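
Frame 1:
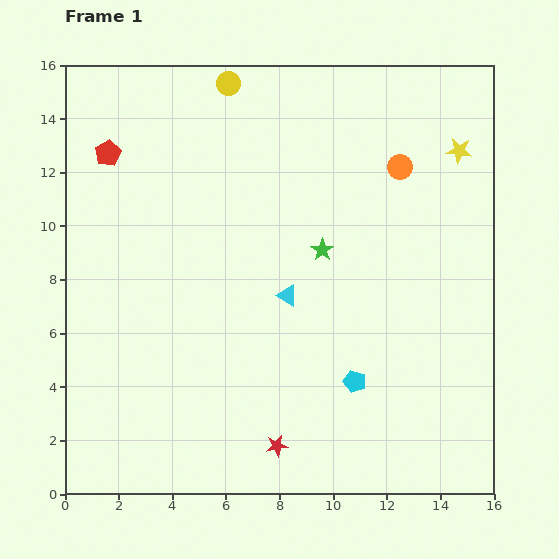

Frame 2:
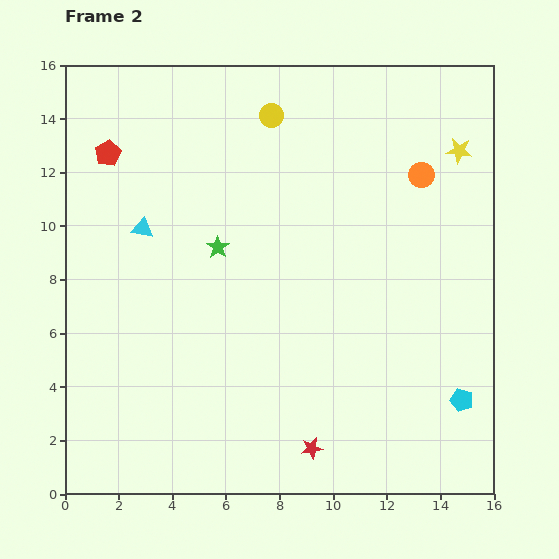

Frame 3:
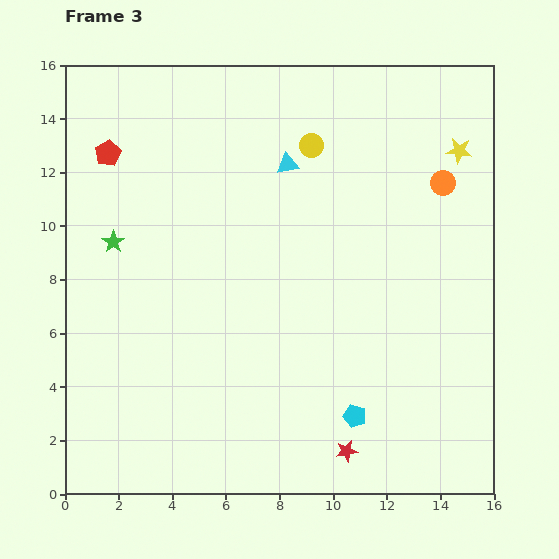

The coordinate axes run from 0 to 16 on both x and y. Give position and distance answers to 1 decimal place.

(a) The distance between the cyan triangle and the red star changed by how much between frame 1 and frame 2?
+4.7

Distance in frame 1: 5.6. Distance in frame 2: 10.3.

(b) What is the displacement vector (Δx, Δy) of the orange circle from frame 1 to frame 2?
(0.8, -0.3)

The orange circle was at (12.5, 12.2) in frame 1 and (13.3, 11.9) in frame 2.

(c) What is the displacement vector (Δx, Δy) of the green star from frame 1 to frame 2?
(-3.9, 0.1)

The green star was at (9.6, 9.1) in frame 1 and (5.7, 9.2) in frame 2.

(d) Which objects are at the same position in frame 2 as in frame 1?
the yellow star, the red pentagon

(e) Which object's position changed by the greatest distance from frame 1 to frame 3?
the green star

(moved 7.8; next 4.9)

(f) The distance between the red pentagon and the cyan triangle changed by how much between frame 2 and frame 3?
+3.6

Distance in frame 2: 3.1. Distance in frame 3: 6.7.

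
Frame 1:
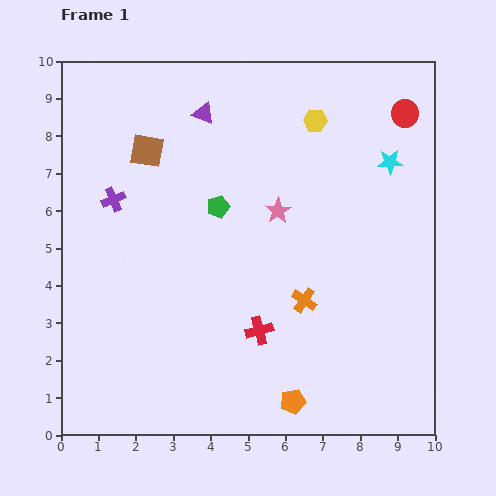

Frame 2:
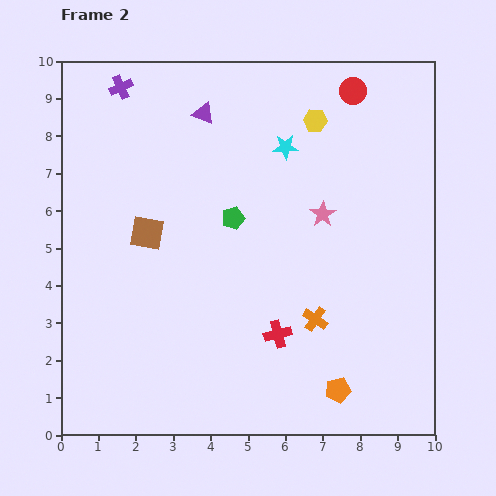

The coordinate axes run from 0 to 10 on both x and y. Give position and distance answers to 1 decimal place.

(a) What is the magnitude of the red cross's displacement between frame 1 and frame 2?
0.5

The red cross moved from (5.3, 2.8) to (5.8, 2.7), a distance of √(0.5² + 0.1²) ≈ 0.5.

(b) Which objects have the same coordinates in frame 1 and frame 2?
the purple triangle, the yellow hexagon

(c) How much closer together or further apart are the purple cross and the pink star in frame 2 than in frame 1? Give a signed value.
+2.0

Distance in frame 1: 4.4. Distance in frame 2: 6.4.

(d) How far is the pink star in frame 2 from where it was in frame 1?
1.2

The pink star moved from (5.8, 6.0) to (7.0, 5.9), a distance of √(1.2² + 0.1²) ≈ 1.2.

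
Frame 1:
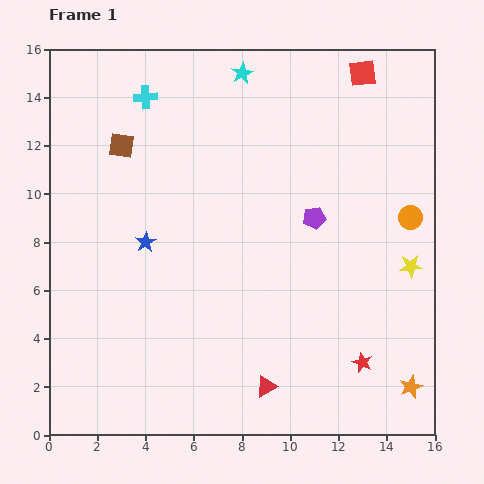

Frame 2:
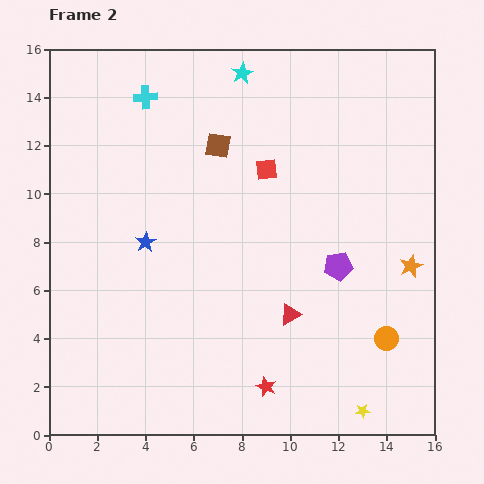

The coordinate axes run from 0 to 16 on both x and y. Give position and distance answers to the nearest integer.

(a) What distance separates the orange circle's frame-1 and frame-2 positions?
5

The orange circle moved from (15, 9) to (14, 4), a distance of √(1² + 5²) ≈ 5.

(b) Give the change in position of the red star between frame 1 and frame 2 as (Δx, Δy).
(-4, -1)

The red star was at (13, 3) in frame 1 and (9, 2) in frame 2.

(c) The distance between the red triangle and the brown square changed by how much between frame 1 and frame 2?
-4

Distance in frame 1: 12. Distance in frame 2: 8.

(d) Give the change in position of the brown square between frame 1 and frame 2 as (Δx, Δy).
(4, 0)

The brown square was at (3, 12) in frame 1 and (7, 12) in frame 2.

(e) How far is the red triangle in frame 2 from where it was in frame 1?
3

The red triangle moved from (9, 2) to (10, 5), a distance of √(1² + 3²) ≈ 3.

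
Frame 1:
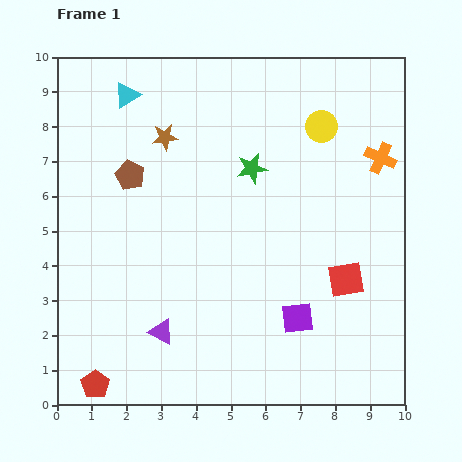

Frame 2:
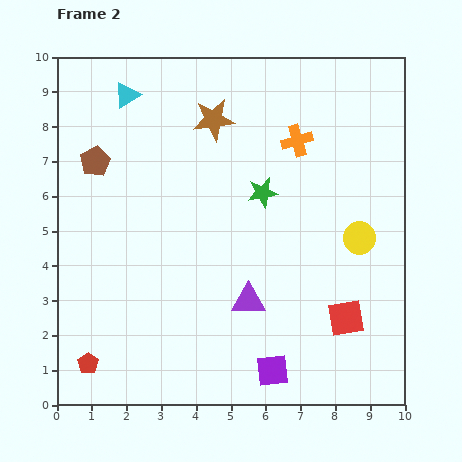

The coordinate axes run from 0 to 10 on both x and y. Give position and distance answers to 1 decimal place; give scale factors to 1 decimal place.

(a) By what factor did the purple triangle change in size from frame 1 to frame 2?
1.3×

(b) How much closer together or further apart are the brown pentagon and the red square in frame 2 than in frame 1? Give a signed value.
+1.6

Distance in frame 1: 6.9. Distance in frame 2: 8.5.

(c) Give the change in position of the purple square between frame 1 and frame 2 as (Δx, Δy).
(-0.7, -1.5)

The purple square was at (6.9, 2.5) in frame 1 and (6.2, 1.0) in frame 2.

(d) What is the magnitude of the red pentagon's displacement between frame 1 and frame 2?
0.6

The red pentagon moved from (1.1, 0.6) to (0.9, 1.2), a distance of √(0.2² + 0.6²) ≈ 0.6.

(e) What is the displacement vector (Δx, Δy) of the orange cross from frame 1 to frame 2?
(-2.4, 0.5)

The orange cross was at (9.3, 7.1) in frame 1 and (6.9, 7.6) in frame 2.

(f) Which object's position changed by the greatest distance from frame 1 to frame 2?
the yellow circle

(moved 3.4; next 2.7)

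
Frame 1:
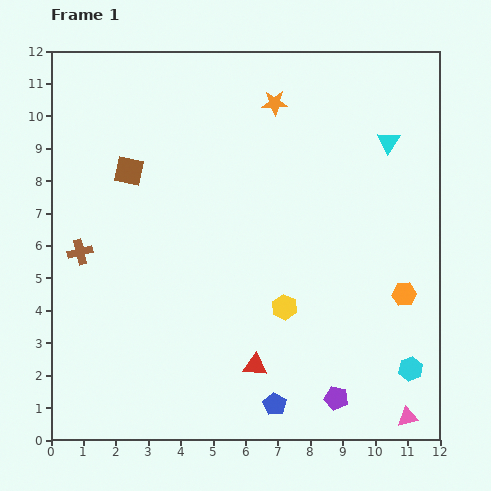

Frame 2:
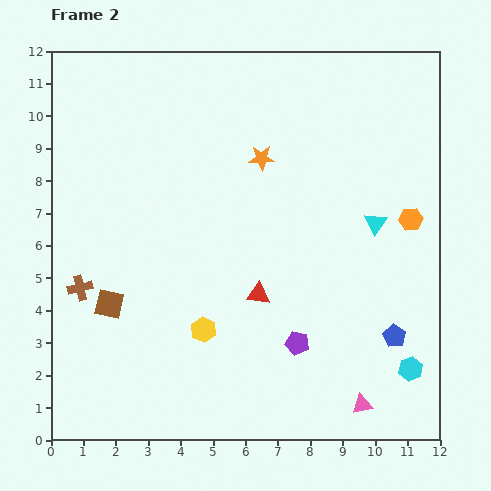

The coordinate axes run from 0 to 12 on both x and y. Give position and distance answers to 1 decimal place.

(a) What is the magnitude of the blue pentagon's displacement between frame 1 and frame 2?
4.3

The blue pentagon moved from (6.9, 1.1) to (10.6, 3.2), a distance of √(3.7² + 2.1²) ≈ 4.3.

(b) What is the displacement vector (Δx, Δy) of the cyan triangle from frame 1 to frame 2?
(-0.4, -2.5)

The cyan triangle was at (10.4, 9.2) in frame 1 and (10.0, 6.7) in frame 2.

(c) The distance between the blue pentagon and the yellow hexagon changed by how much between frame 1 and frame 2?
+2.9

Distance in frame 1: 3.0. Distance in frame 2: 5.9.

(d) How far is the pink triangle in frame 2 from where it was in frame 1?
1.5

The pink triangle moved from (11.0, 0.7) to (9.6, 1.1), a distance of √(1.4² + 0.4²) ≈ 1.5.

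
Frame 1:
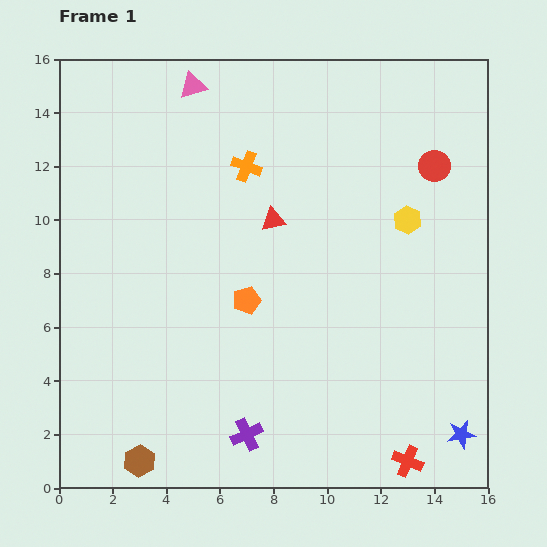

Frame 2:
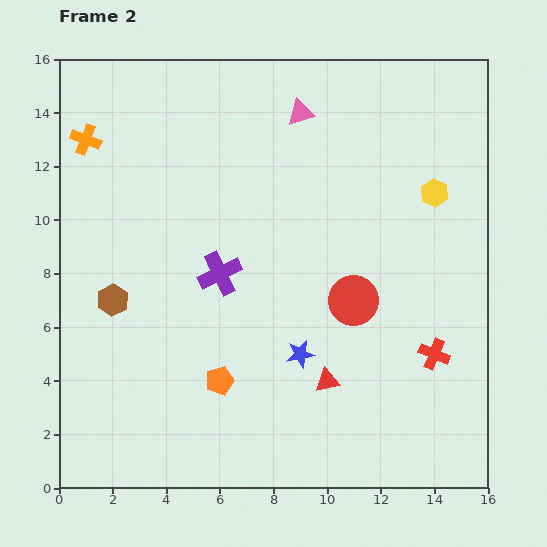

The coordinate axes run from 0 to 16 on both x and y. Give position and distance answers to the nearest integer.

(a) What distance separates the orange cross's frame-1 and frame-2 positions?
6

The orange cross moved from (7, 12) to (1, 13), a distance of √(6² + 1²) ≈ 6.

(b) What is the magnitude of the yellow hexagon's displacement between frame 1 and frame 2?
1

The yellow hexagon moved from (13, 10) to (14, 11), a distance of √(1² + 1²) ≈ 1.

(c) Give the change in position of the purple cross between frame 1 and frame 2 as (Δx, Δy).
(-1, 6)

The purple cross was at (7, 2) in frame 1 and (6, 8) in frame 2.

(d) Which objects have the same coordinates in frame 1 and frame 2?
none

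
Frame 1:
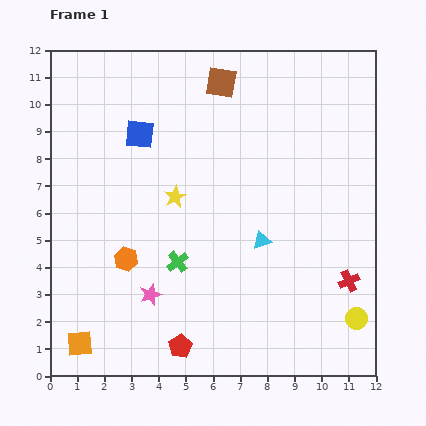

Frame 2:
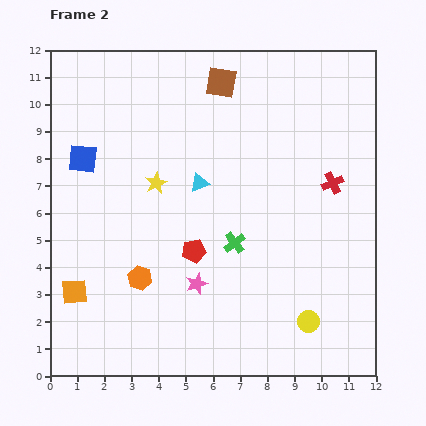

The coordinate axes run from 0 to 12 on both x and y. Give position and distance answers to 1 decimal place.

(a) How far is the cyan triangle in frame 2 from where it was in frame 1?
3.1

The cyan triangle moved from (7.8, 5.0) to (5.5, 7.1), a distance of √(2.3² + 2.1²) ≈ 3.1.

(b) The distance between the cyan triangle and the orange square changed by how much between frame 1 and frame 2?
-1.6

Distance in frame 1: 7.7. Distance in frame 2: 6.1.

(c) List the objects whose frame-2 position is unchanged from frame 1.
the brown square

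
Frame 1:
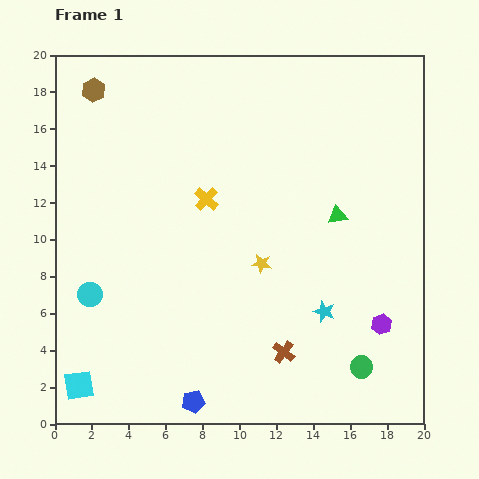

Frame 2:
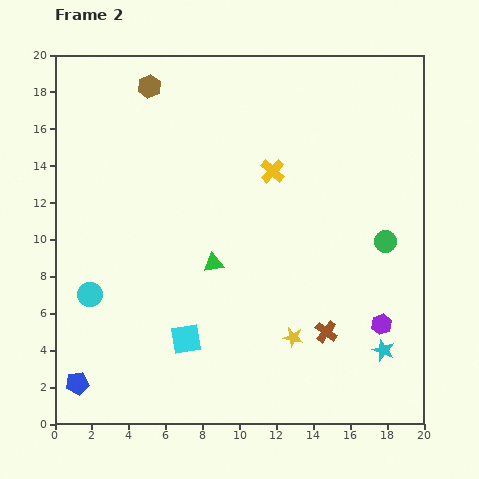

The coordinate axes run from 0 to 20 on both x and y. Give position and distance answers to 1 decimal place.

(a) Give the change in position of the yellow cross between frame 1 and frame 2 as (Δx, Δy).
(3.6, 1.5)

The yellow cross was at (8.2, 12.2) in frame 1 and (11.8, 13.7) in frame 2.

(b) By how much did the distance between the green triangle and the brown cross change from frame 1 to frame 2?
-0.8

Distance in frame 1: 7.9. Distance in frame 2: 7.1.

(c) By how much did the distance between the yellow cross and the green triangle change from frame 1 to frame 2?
-1.3

Distance in frame 1: 7.2. Distance in frame 2: 5.9.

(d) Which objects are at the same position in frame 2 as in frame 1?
the purple hexagon, the cyan circle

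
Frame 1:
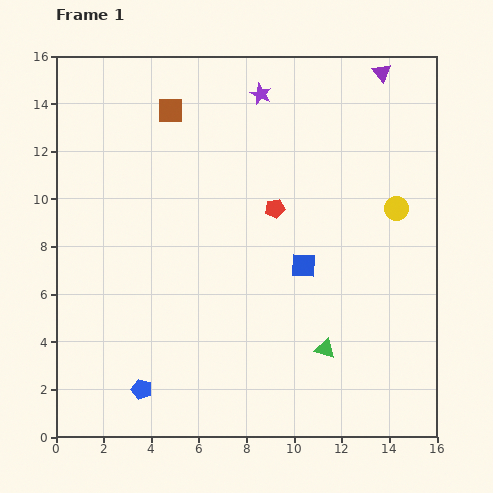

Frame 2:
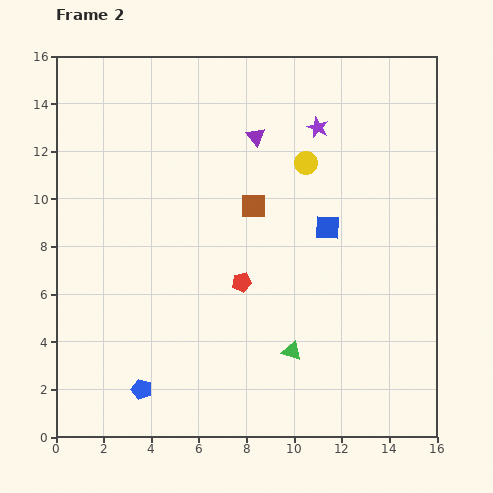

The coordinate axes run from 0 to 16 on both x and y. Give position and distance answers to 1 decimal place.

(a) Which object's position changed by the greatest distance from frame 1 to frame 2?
the purple triangle

(moved 5.9; next 5.3)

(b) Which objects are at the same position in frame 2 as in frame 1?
the blue pentagon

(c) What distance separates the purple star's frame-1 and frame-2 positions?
2.8

The purple star moved from (8.6, 14.4) to (11.0, 13.0), a distance of √(2.4² + 1.4²) ≈ 2.8.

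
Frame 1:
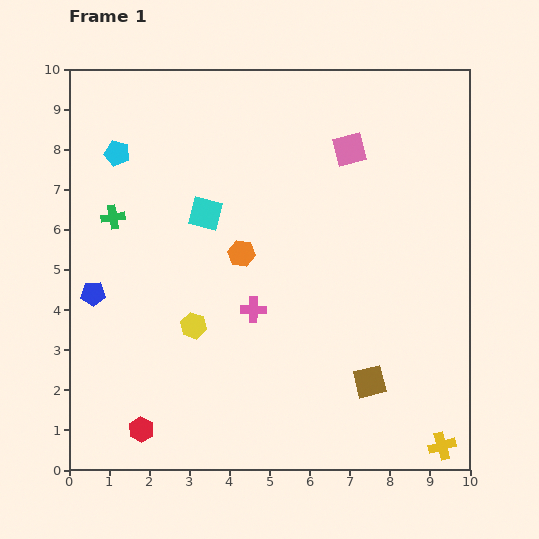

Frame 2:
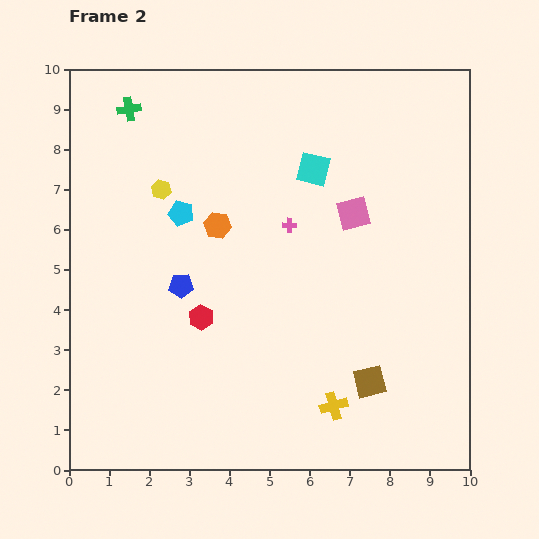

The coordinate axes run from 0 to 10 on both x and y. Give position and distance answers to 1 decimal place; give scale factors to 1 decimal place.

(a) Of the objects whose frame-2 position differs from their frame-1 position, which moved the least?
the orange hexagon

(moved 0.9)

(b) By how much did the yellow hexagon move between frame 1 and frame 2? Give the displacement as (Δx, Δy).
(-0.8, 3.4)

The yellow hexagon was at (3.1, 3.6) in frame 1 and (2.3, 7.0) in frame 2.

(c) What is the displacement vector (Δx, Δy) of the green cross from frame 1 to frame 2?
(0.4, 2.7)

The green cross was at (1.1, 6.3) in frame 1 and (1.5, 9.0) in frame 2.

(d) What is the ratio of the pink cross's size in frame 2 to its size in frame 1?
0.6×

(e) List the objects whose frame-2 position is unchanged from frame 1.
the brown square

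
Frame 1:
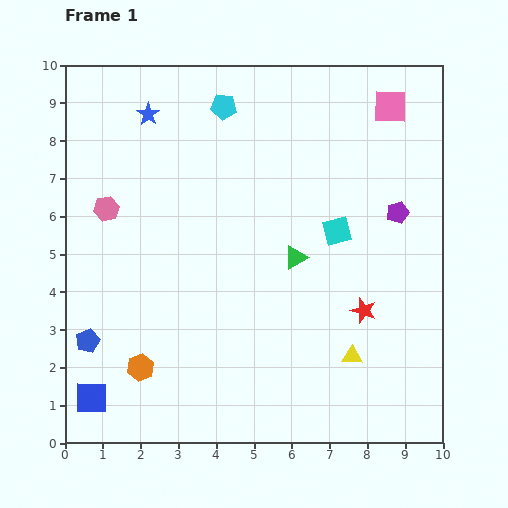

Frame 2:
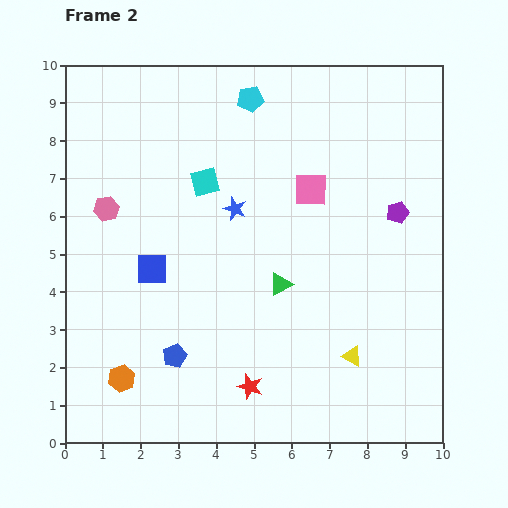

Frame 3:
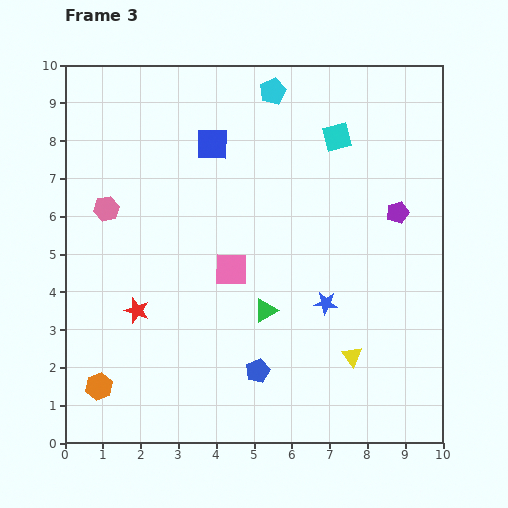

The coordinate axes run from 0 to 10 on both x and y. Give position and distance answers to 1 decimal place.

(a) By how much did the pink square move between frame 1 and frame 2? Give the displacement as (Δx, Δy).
(-2.1, -2.2)

The pink square was at (8.6, 8.9) in frame 1 and (6.5, 6.7) in frame 2.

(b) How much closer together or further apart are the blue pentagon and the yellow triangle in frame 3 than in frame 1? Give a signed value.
-4.5

Distance in frame 1: 7.0. Distance in frame 3: 2.5.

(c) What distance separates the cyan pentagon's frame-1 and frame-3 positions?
1.4

The cyan pentagon moved from (4.2, 8.9) to (5.5, 9.3), a distance of √(1.3² + 0.4²) ≈ 1.4.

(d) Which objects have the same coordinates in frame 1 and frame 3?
the yellow triangle, the purple pentagon, the pink hexagon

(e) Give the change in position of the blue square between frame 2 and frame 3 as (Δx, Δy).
(1.6, 3.3)

The blue square was at (2.3, 4.6) in frame 2 and (3.9, 7.9) in frame 3.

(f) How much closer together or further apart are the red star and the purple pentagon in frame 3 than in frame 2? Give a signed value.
+1.4

Distance in frame 2: 6.0. Distance in frame 3: 7.4.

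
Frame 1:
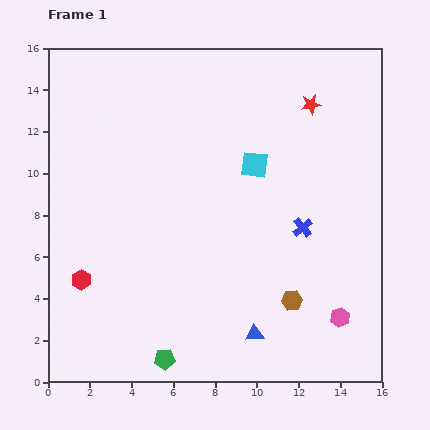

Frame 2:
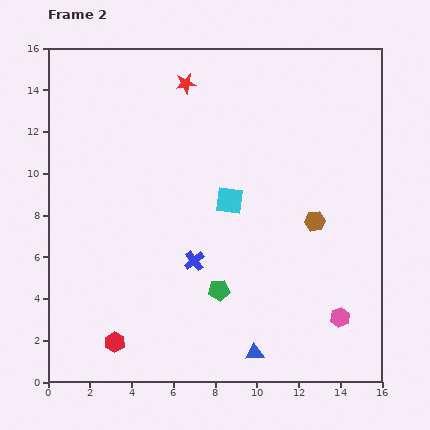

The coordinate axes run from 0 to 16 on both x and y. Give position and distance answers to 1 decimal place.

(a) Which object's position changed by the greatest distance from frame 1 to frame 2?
the red star

(moved 6.1; next 5.4)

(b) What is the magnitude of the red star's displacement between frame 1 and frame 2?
6.1

The red star moved from (12.6, 13.3) to (6.6, 14.3), a distance of √(6.0² + 1.0²) ≈ 6.1.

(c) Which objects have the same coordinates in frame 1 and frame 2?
the pink hexagon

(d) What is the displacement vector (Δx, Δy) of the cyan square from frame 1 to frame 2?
(-1.2, -1.7)

The cyan square was at (9.9, 10.4) in frame 1 and (8.7, 8.7) in frame 2.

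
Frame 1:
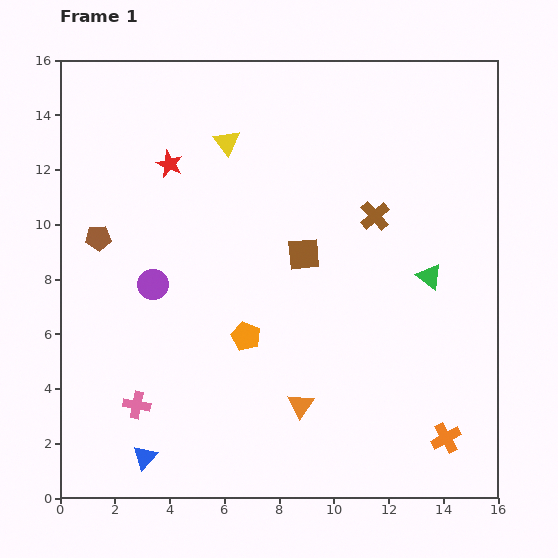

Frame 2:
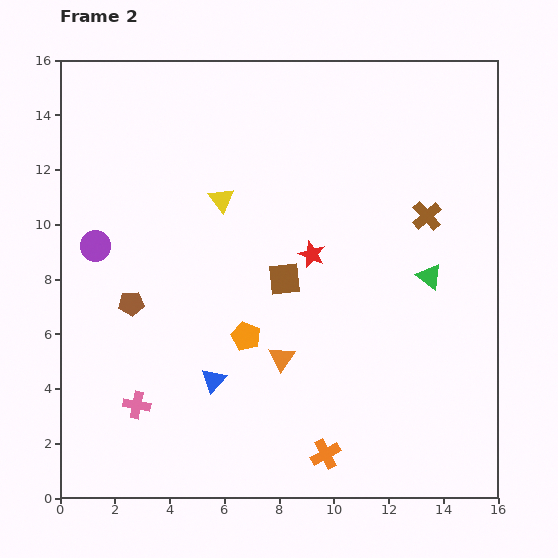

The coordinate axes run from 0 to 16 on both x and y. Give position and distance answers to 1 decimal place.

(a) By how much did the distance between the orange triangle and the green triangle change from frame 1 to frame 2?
-0.4

Distance in frame 1: 6.6. Distance in frame 2: 6.2.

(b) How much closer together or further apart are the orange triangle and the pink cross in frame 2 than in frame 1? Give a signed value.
-0.4

Distance in frame 1: 6.0. Distance in frame 2: 5.6.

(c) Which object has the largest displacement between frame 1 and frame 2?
the red star

(moved 6.2; next 4.4)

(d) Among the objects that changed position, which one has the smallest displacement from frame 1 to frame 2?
the brown square

(moved 1.1)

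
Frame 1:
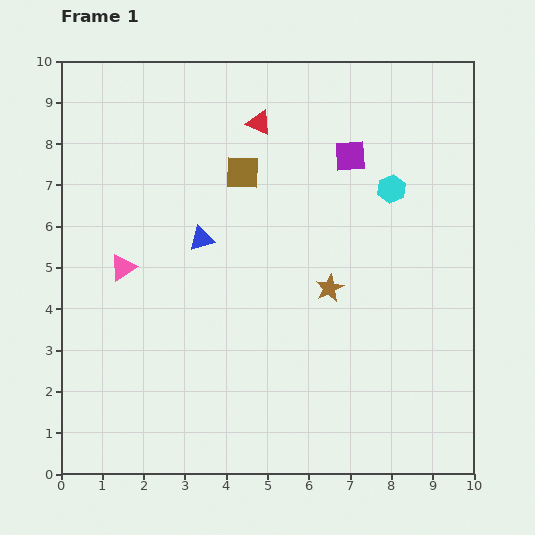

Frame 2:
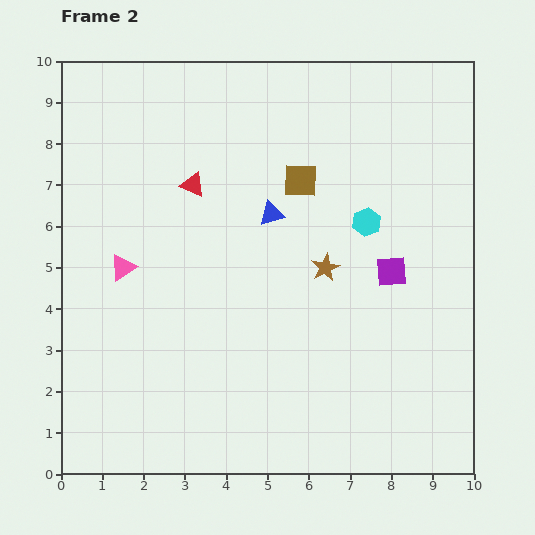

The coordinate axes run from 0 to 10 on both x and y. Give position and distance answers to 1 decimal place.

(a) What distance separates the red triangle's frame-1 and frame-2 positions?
2.2

The red triangle moved from (4.8, 8.5) to (3.2, 7.0), a distance of √(1.6² + 1.5²) ≈ 2.2.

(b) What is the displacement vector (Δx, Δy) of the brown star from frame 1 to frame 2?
(-0.1, 0.5)

The brown star was at (6.5, 4.5) in frame 1 and (6.4, 5.0) in frame 2.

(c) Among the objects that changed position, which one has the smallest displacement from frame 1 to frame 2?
the brown star

(moved 0.5)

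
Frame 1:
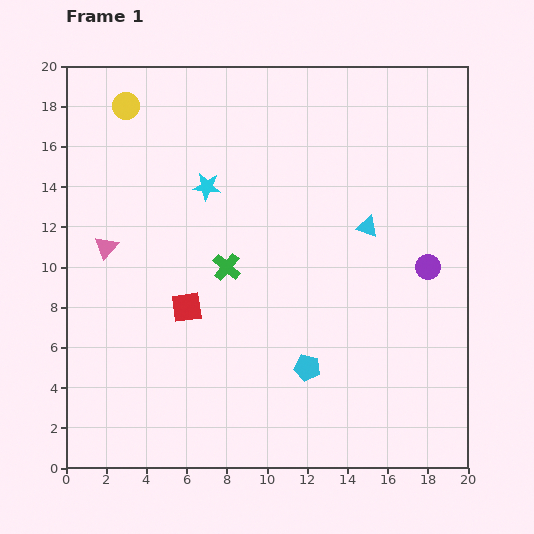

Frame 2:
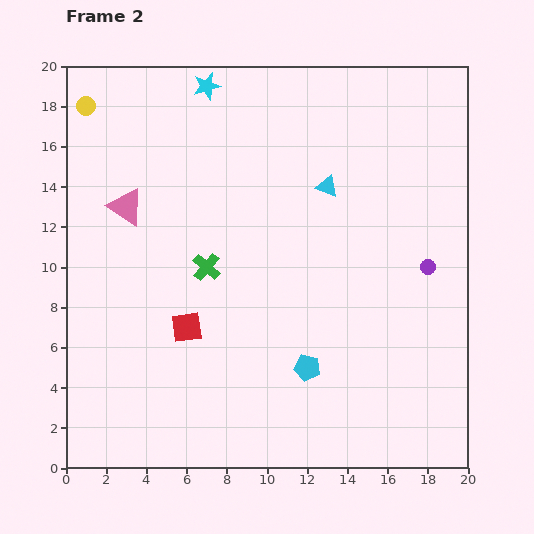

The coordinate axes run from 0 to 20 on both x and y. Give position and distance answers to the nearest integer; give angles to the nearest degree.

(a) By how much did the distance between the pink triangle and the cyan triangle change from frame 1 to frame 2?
-3

Distance in frame 1: 13. Distance in frame 2: 10.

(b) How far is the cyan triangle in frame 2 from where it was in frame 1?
3

The cyan triangle moved from (15, 12) to (13, 14), a distance of √(2² + 2²) ≈ 3.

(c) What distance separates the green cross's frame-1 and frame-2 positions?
1

The green cross moved from (8, 10) to (7, 10), a distance of √(1² + 0²) ≈ 1.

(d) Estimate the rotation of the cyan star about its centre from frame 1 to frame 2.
21° counter-clockwise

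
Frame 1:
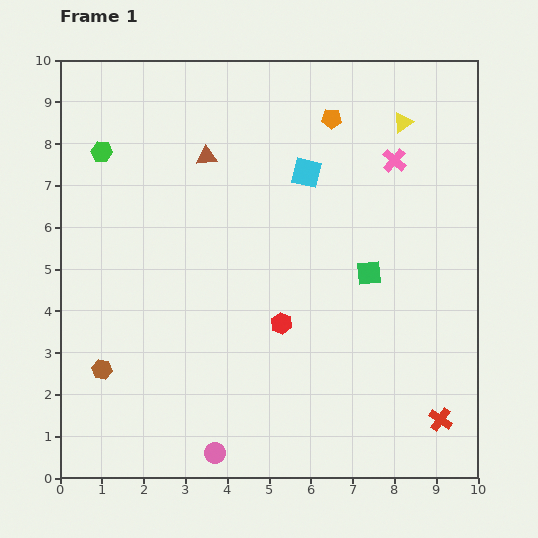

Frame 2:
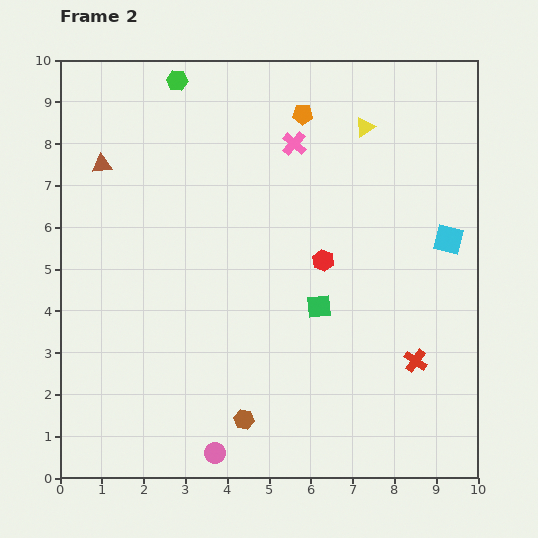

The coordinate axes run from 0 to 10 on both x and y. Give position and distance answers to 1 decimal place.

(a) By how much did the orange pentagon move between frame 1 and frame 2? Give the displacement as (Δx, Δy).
(-0.7, 0.1)

The orange pentagon was at (6.5, 8.6) in frame 1 and (5.8, 8.7) in frame 2.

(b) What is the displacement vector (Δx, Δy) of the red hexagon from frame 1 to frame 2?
(1.0, 1.5)

The red hexagon was at (5.3, 3.7) in frame 1 and (6.3, 5.2) in frame 2.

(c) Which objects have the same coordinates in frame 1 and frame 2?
the pink circle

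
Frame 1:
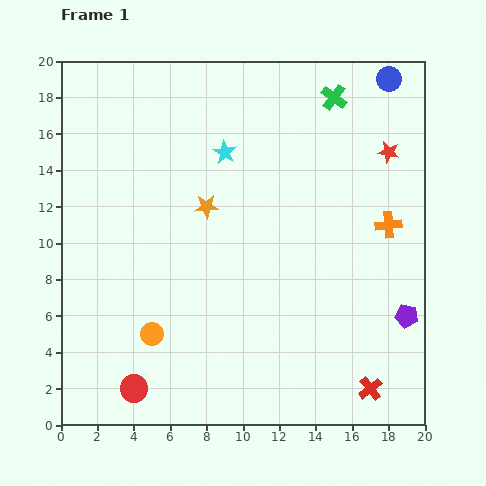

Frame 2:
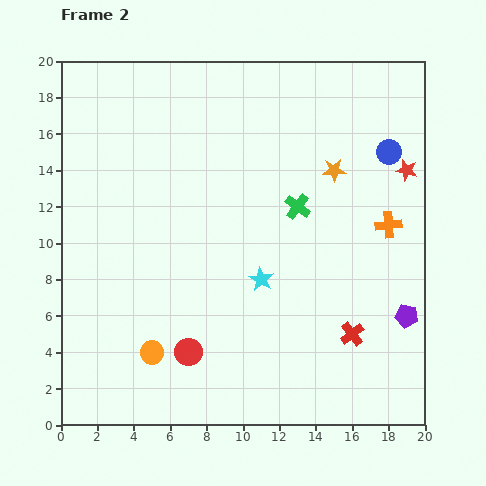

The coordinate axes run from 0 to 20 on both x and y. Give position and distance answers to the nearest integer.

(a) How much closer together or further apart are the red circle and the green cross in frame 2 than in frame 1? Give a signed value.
-9

Distance in frame 1: 19. Distance in frame 2: 10.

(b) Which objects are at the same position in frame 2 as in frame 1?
the orange cross, the purple pentagon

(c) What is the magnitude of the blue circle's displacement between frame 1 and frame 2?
4

The blue circle moved from (18, 19) to (18, 15), a distance of √(0² + 4²) ≈ 4.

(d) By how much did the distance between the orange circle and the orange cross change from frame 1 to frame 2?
+1

Distance in frame 1: 14. Distance in frame 2: 15.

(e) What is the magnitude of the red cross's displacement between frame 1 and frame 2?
3

The red cross moved from (17, 2) to (16, 5), a distance of √(1² + 3²) ≈ 3.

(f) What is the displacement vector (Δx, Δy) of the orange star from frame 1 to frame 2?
(7, 2)

The orange star was at (8, 12) in frame 1 and (15, 14) in frame 2.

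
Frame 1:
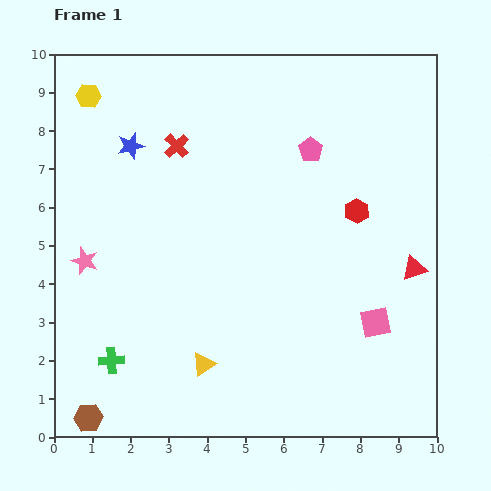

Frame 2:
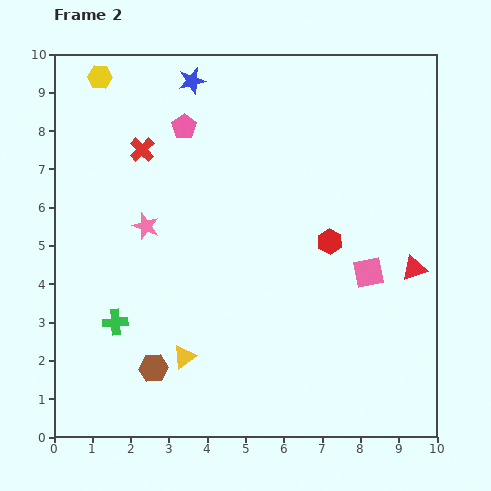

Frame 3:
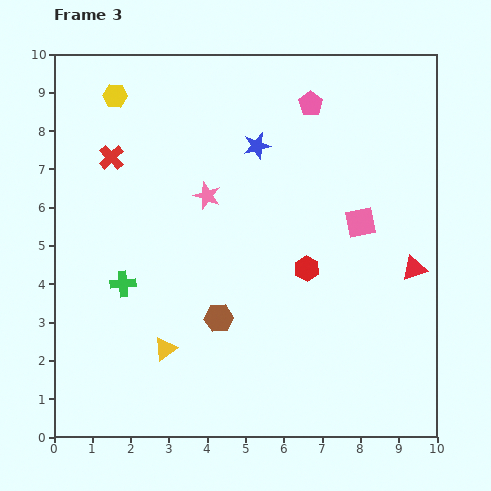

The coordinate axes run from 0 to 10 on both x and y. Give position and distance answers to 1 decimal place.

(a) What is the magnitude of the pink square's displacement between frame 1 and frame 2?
1.3

The pink square moved from (8.4, 3.0) to (8.2, 4.3), a distance of √(0.2² + 1.3²) ≈ 1.3.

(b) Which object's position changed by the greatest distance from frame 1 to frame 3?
the brown hexagon

(moved 4.3; next 3.6)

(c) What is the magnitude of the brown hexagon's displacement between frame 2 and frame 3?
2.1

The brown hexagon moved from (2.6, 1.8) to (4.3, 3.1), a distance of √(1.7² + 1.3²) ≈ 2.1.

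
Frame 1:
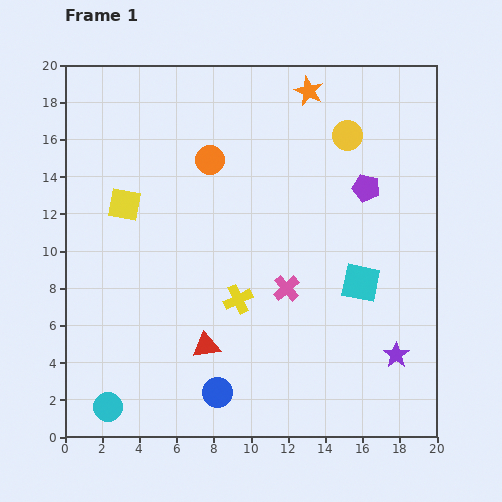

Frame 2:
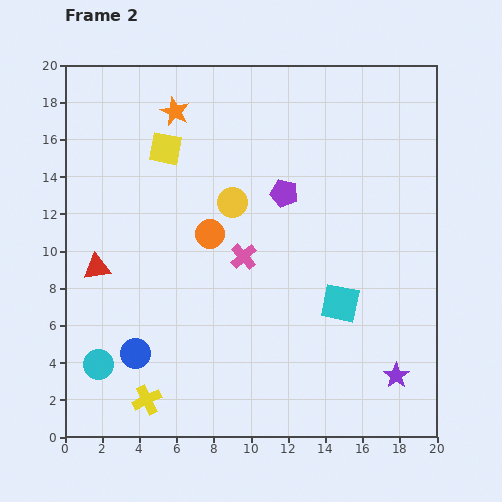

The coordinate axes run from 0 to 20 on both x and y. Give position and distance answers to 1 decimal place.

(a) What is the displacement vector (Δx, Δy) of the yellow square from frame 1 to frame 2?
(2.2, 3.0)

The yellow square was at (3.2, 12.5) in frame 1 and (5.4, 15.5) in frame 2.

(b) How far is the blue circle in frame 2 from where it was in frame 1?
4.9

The blue circle moved from (8.2, 2.4) to (3.8, 4.5), a distance of √(4.4² + 2.1²) ≈ 4.9.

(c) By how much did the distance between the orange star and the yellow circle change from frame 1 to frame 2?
+2.6

Distance in frame 1: 3.2. Distance in frame 2: 5.8.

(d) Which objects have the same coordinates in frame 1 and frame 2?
none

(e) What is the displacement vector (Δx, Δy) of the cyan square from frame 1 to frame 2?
(-1.1, -1.1)

The cyan square was at (15.9, 8.3) in frame 1 and (14.8, 7.2) in frame 2.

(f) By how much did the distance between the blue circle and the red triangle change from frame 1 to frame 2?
+2.5

Distance in frame 1: 2.6. Distance in frame 2: 5.1.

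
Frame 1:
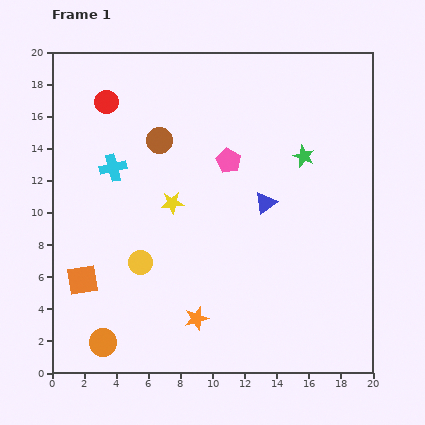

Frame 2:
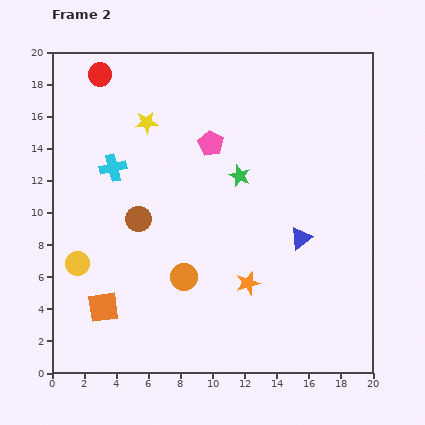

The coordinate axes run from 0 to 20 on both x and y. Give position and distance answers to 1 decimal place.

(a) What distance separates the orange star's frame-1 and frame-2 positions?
3.9

The orange star moved from (9.0, 3.4) to (12.2, 5.6), a distance of √(3.2² + 2.2²) ≈ 3.9.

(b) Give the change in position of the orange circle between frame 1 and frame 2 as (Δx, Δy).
(5.0, 4.1)

The orange circle was at (3.2, 1.9) in frame 1 and (8.2, 6.0) in frame 2.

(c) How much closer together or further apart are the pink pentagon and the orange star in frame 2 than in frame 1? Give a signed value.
-1.0

Distance in frame 1: 10.0. Distance in frame 2: 9.0.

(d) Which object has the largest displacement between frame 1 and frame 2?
the orange circle

(moved 6.5; next 5.2)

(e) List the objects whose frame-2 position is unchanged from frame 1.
the cyan cross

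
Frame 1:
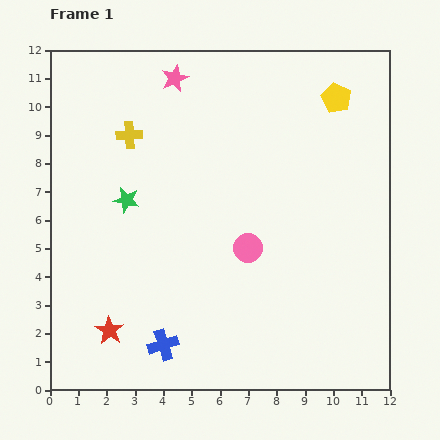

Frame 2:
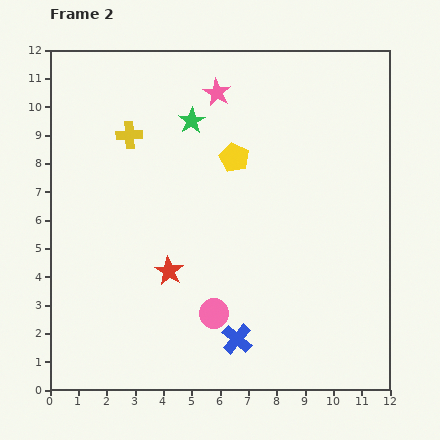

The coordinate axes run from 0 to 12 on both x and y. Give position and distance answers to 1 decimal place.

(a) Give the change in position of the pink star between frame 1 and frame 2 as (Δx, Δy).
(1.5, -0.5)

The pink star was at (4.4, 11.0) in frame 1 and (5.9, 10.5) in frame 2.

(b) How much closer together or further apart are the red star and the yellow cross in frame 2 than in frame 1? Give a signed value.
-1.9

Distance in frame 1: 6.9. Distance in frame 2: 5.0.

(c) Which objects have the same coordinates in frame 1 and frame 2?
the yellow cross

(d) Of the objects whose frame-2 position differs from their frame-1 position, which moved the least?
the pink star

(moved 1.6)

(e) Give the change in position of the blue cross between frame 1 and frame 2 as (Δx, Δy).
(2.6, 0.2)

The blue cross was at (4.0, 1.6) in frame 1 and (6.6, 1.8) in frame 2.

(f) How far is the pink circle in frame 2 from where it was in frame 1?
2.6

The pink circle moved from (7.0, 5.0) to (5.8, 2.7), a distance of √(1.2² + 2.3²) ≈ 2.6.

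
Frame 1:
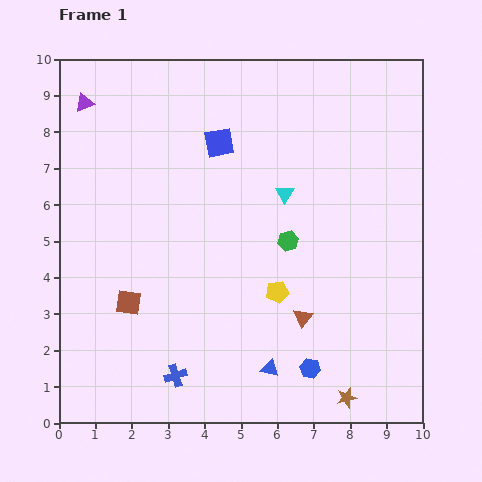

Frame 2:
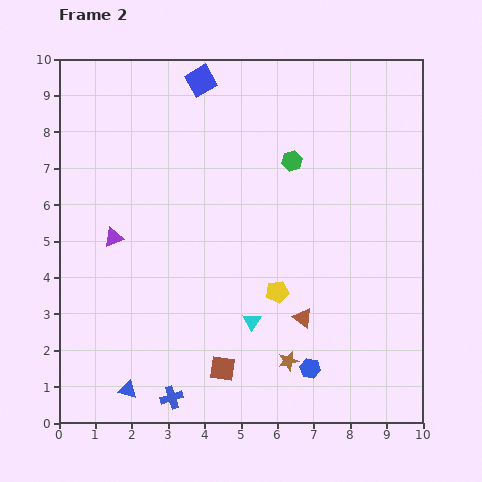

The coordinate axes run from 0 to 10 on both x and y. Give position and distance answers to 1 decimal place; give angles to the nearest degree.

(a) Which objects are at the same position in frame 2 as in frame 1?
the yellow pentagon, the brown triangle, the blue hexagon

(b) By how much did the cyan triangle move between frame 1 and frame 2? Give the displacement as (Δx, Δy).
(-0.9, -3.5)

The cyan triangle was at (6.2, 6.3) in frame 1 and (5.3, 2.8) in frame 2.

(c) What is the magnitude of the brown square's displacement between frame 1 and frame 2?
3.2

The brown square moved from (1.9, 3.3) to (4.5, 1.5), a distance of √(2.6² + 1.8²) ≈ 3.2.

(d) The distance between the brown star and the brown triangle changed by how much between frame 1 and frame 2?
-1.2

Distance in frame 1: 2.5. Distance in frame 2: 1.3.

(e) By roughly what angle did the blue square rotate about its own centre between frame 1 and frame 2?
19° counter-clockwise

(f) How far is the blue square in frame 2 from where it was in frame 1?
1.8

The blue square moved from (4.4, 7.7) to (3.9, 9.4), a distance of √(0.5² + 1.7²) ≈ 1.8.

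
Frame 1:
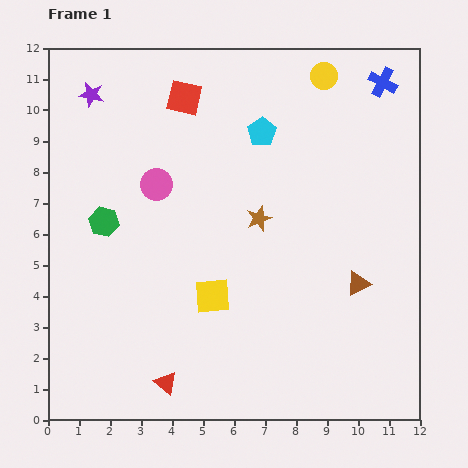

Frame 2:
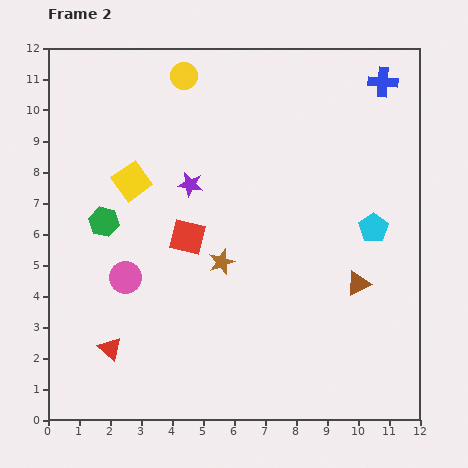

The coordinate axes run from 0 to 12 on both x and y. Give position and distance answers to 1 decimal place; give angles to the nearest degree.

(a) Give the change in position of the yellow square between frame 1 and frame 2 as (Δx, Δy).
(-2.6, 3.7)

The yellow square was at (5.3, 4.0) in frame 1 and (2.7, 7.7) in frame 2.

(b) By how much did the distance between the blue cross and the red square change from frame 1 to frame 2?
+1.6

Distance in frame 1: 6.4. Distance in frame 2: 8.0.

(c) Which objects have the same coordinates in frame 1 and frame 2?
the green hexagon, the blue cross, the brown triangle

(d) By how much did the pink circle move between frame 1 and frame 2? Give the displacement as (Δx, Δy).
(-1.0, -3.0)

The pink circle was at (3.5, 7.6) in frame 1 and (2.5, 4.6) in frame 2.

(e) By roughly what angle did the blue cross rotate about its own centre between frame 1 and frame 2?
24° counter-clockwise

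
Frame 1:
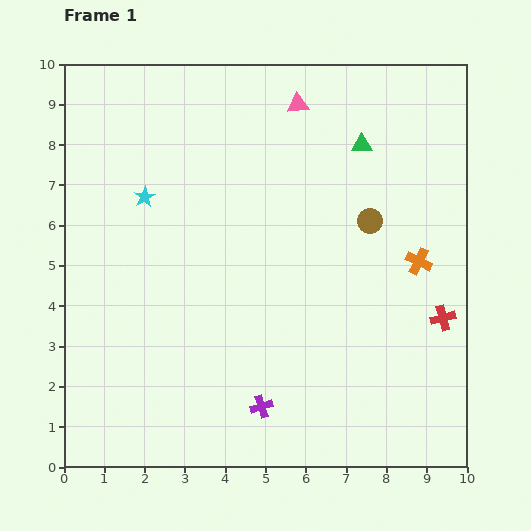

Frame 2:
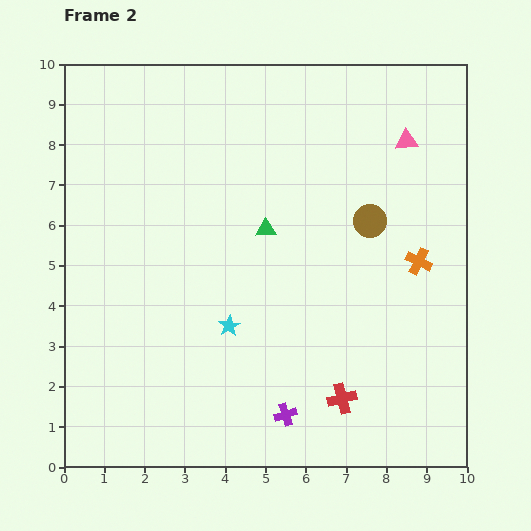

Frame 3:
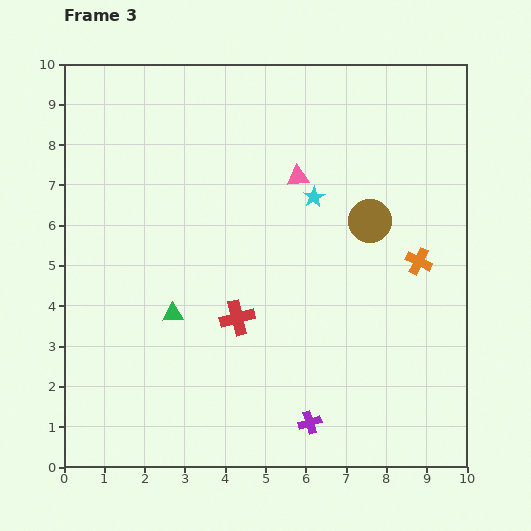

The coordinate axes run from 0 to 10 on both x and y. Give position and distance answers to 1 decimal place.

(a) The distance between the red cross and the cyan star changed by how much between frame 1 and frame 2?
-4.7

Distance in frame 1: 8.0. Distance in frame 2: 3.3.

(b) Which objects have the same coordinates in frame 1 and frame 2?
the brown circle, the orange cross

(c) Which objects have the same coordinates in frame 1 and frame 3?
the brown circle, the orange cross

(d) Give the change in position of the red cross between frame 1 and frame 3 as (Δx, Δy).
(-5.1, 0.0)

The red cross was at (9.4, 3.7) in frame 1 and (4.3, 3.7) in frame 3.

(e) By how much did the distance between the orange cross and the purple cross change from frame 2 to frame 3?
-0.2

Distance in frame 2: 5.0. Distance in frame 3: 4.8.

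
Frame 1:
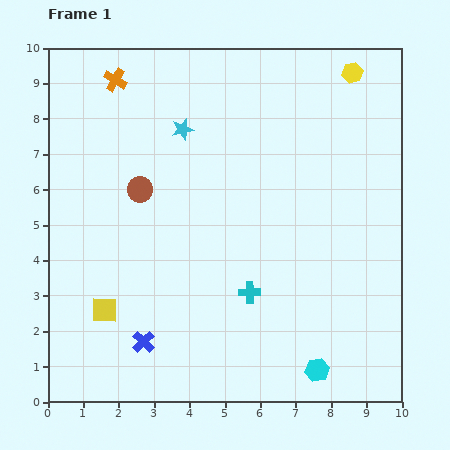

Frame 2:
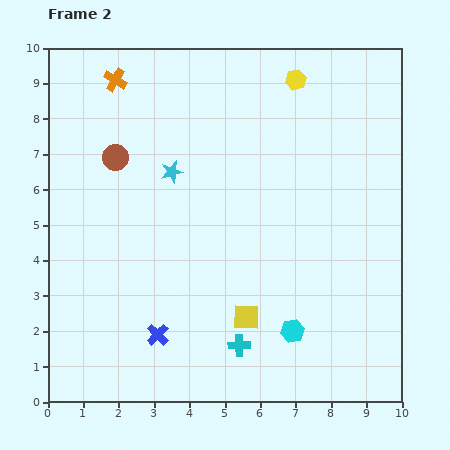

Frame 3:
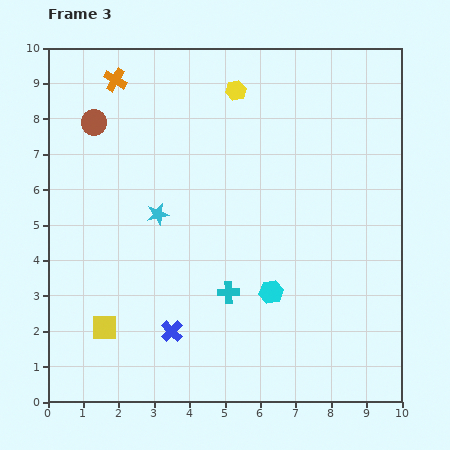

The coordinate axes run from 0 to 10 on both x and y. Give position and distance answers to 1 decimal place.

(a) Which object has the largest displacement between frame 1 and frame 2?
the yellow square

(moved 4.0; next 1.6)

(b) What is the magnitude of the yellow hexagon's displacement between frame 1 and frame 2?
1.6

The yellow hexagon moved from (8.6, 9.3) to (7.0, 9.1), a distance of √(1.6² + 0.2²) ≈ 1.6.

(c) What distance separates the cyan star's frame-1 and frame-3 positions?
2.5

The cyan star moved from (3.8, 7.7) to (3.1, 5.3), a distance of √(0.7² + 2.4²) ≈ 2.5.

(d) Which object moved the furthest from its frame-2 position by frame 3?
the yellow square

(moved 4.0; next 1.7)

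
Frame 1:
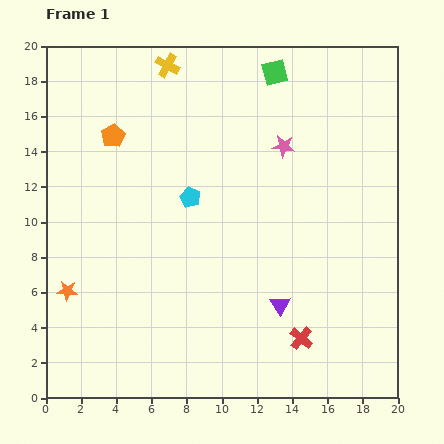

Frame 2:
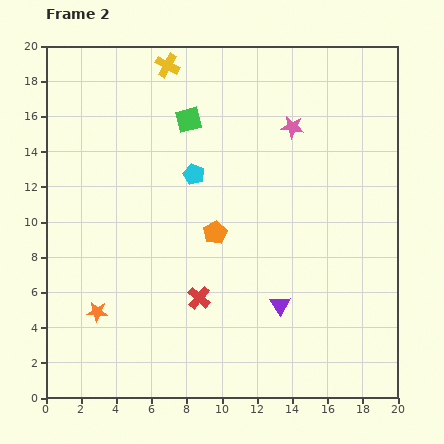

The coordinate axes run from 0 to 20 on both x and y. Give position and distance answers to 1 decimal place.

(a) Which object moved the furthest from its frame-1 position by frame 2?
the orange pentagon

(moved 8.0; next 6.2)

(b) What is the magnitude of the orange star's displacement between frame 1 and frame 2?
2.1

The orange star moved from (1.2, 6.1) to (2.9, 4.9), a distance of √(1.7² + 1.2²) ≈ 2.1.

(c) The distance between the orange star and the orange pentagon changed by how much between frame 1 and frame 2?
-1.1

Distance in frame 1: 9.2. Distance in frame 2: 8.1.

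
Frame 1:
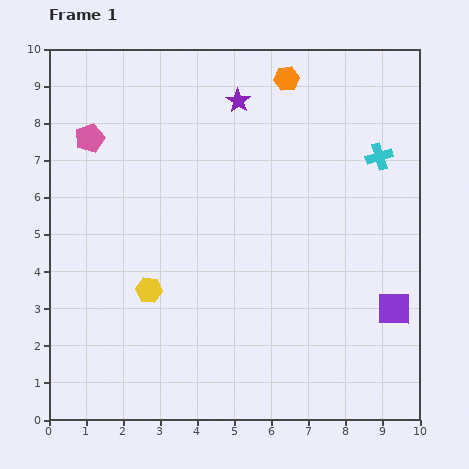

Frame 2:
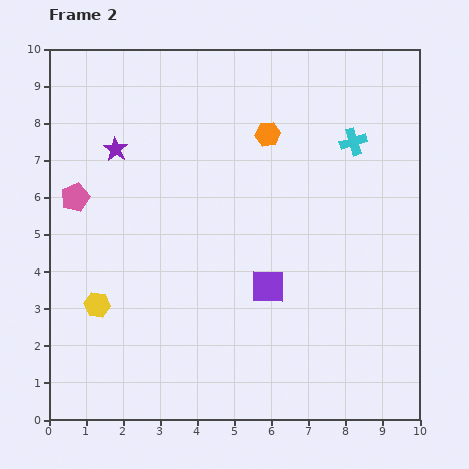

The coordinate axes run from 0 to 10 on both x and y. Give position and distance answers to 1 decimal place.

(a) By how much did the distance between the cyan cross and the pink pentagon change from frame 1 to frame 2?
-0.2

Distance in frame 1: 7.8. Distance in frame 2: 7.6.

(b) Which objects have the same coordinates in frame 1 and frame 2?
none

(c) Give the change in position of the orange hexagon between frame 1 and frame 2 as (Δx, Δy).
(-0.5, -1.5)

The orange hexagon was at (6.4, 9.2) in frame 1 and (5.9, 7.7) in frame 2.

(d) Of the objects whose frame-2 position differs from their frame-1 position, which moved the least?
the cyan cross

(moved 0.8)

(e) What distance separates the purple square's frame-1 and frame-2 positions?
3.5

The purple square moved from (9.3, 3.0) to (5.9, 3.6), a distance of √(3.4² + 0.6²) ≈ 3.5.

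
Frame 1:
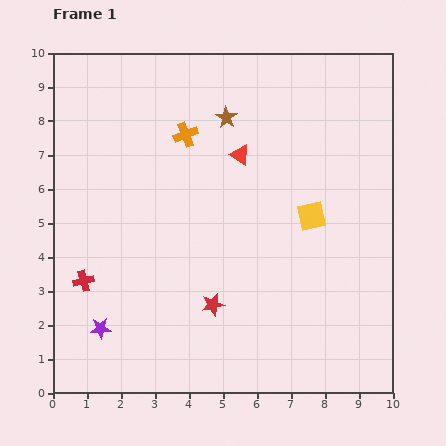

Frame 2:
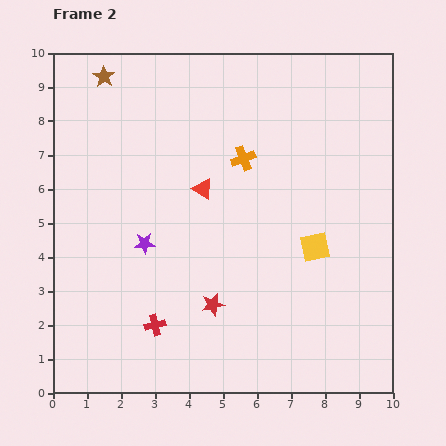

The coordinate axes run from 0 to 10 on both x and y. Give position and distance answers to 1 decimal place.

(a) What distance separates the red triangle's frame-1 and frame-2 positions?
1.5

The red triangle moved from (5.5, 7.0) to (4.4, 6.0), a distance of √(1.1² + 1.0²) ≈ 1.5.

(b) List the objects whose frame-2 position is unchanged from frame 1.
the red star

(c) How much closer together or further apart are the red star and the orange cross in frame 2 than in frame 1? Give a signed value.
-0.7

Distance in frame 1: 5.1. Distance in frame 2: 4.4.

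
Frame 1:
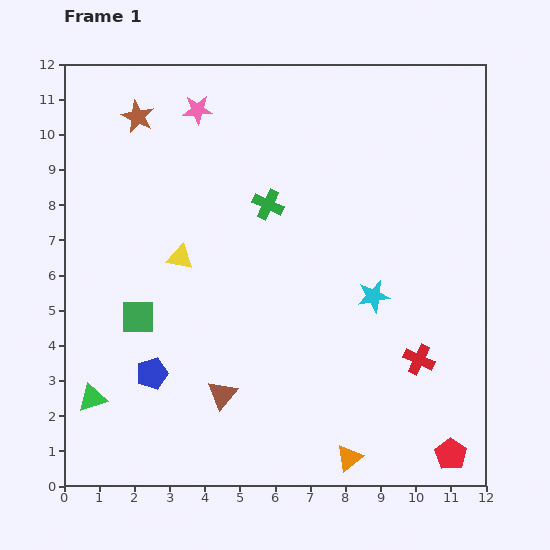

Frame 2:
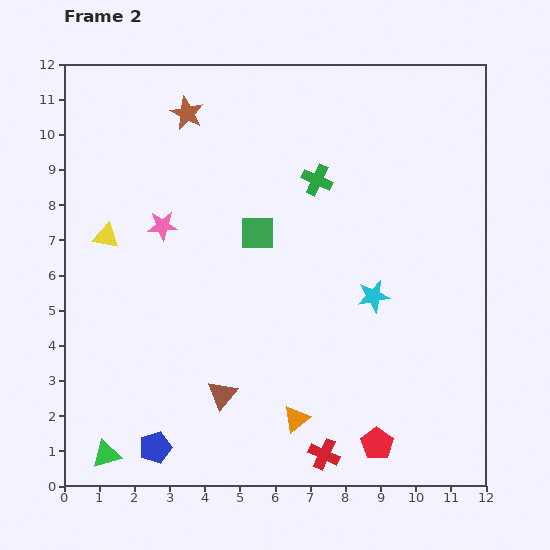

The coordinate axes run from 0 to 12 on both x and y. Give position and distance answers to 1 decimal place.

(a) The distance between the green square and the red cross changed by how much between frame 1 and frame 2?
-1.5

Distance in frame 1: 8.1. Distance in frame 2: 6.6.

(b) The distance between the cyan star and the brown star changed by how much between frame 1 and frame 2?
-1.0

Distance in frame 1: 8.4. Distance in frame 2: 7.4.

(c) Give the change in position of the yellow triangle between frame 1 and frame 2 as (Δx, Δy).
(-2.1, 0.6)

The yellow triangle was at (3.3, 6.5) in frame 1 and (1.2, 7.1) in frame 2.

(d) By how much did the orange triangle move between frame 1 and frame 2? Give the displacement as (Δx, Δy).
(-1.5, 1.1)

The orange triangle was at (8.1, 0.8) in frame 1 and (6.6, 1.9) in frame 2.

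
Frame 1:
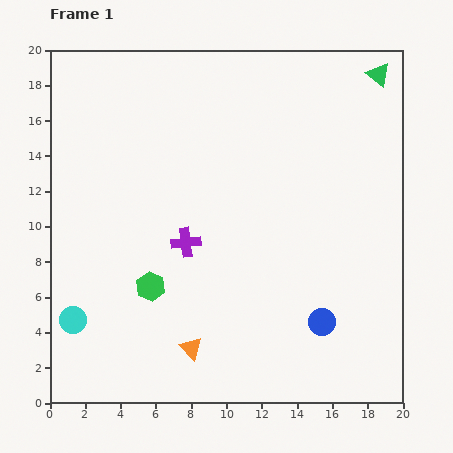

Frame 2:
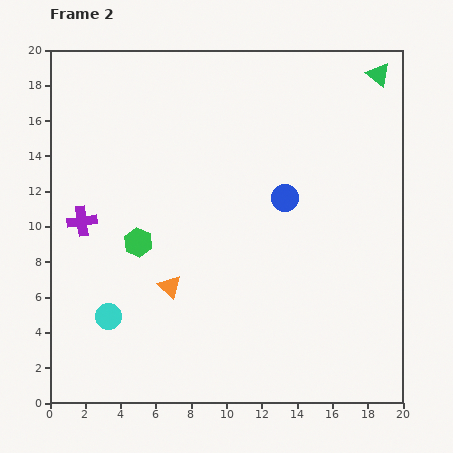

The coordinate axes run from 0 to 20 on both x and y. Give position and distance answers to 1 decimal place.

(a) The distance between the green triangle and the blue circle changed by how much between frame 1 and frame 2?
-5.6

Distance in frame 1: 14.4. Distance in frame 2: 8.8.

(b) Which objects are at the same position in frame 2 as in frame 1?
the green triangle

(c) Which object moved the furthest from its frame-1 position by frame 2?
the blue circle

(moved 7.3; next 6.0)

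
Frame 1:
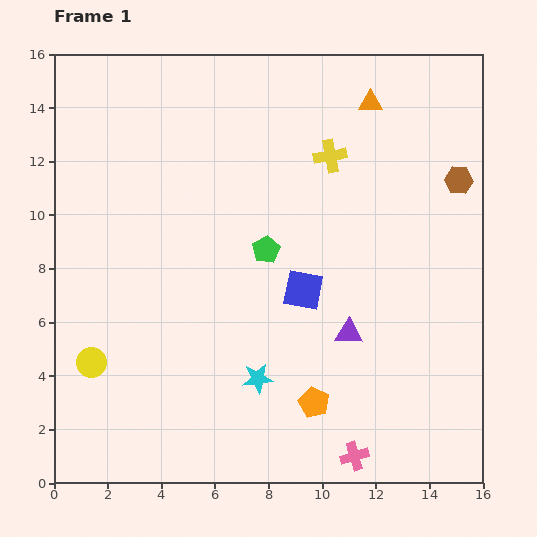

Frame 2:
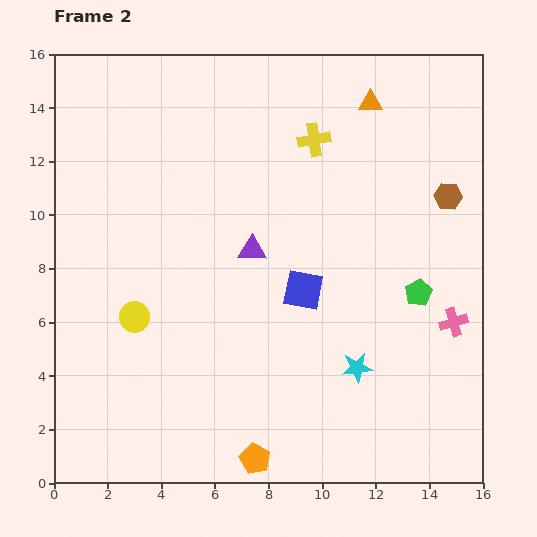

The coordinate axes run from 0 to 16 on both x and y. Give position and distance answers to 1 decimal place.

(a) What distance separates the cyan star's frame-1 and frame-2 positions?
3.7

The cyan star moved from (7.6, 3.9) to (11.3, 4.3), a distance of √(3.7² + 0.4²) ≈ 3.7.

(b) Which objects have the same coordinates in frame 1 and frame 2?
the orange triangle, the blue square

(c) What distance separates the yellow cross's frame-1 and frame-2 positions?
0.8

The yellow cross moved from (10.3, 12.2) to (9.7, 12.8), a distance of √(0.6² + 0.6²) ≈ 0.8.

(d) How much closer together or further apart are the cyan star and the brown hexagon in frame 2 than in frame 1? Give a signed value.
-3.3

Distance in frame 1: 10.5. Distance in frame 2: 7.2.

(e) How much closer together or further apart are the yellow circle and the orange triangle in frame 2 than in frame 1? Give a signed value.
-2.3

Distance in frame 1: 14.2. Distance in frame 2: 11.9.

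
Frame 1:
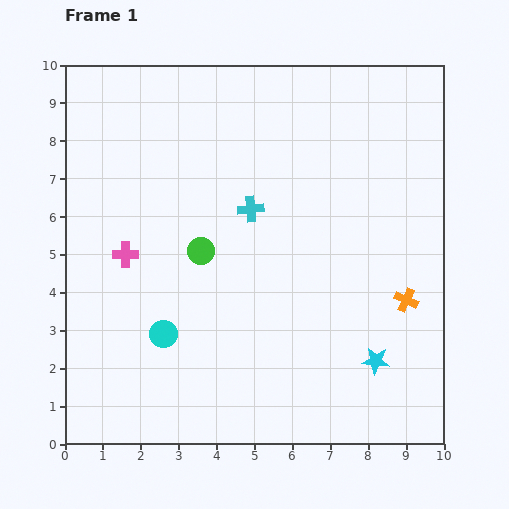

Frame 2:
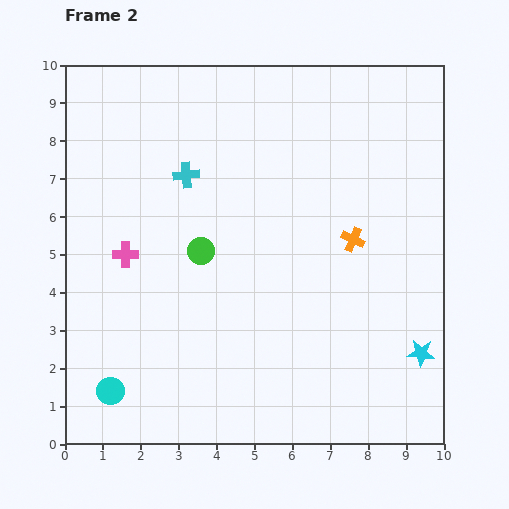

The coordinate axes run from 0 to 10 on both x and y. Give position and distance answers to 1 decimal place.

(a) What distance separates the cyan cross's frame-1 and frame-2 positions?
1.9

The cyan cross moved from (4.9, 6.2) to (3.2, 7.1), a distance of √(1.7² + 0.9²) ≈ 1.9.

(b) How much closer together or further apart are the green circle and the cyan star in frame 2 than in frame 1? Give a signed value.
+1.0

Distance in frame 1: 5.4. Distance in frame 2: 6.4.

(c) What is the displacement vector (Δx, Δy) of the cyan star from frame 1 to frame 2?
(1.2, 0.2)

The cyan star was at (8.2, 2.2) in frame 1 and (9.4, 2.4) in frame 2.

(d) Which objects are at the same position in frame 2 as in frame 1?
the pink cross, the green circle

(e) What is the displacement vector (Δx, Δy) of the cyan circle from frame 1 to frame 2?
(-1.4, -1.5)

The cyan circle was at (2.6, 2.9) in frame 1 and (1.2, 1.4) in frame 2.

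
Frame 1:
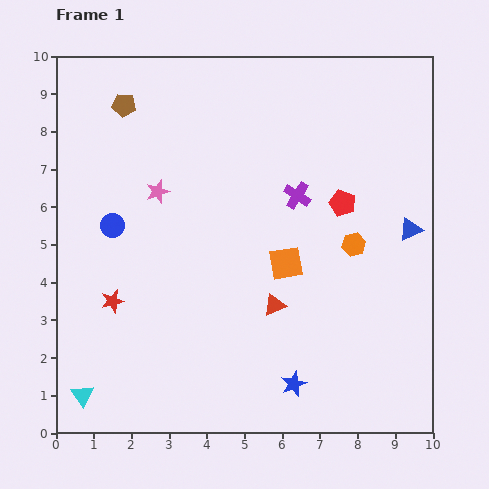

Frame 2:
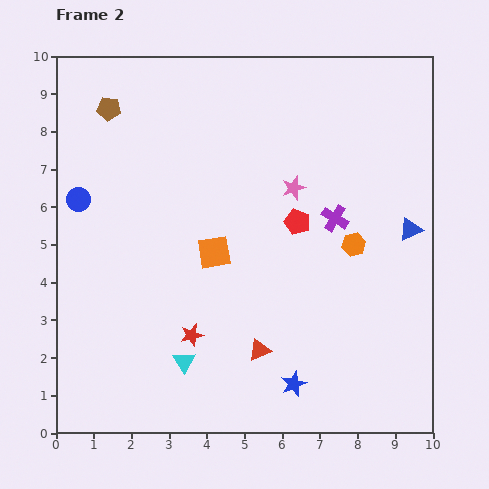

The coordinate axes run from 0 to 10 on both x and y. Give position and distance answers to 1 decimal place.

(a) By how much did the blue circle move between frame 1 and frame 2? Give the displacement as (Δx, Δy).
(-0.9, 0.7)

The blue circle was at (1.5, 5.5) in frame 1 and (0.6, 6.2) in frame 2.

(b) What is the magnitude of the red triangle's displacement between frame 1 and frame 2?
1.3

The red triangle moved from (5.8, 3.4) to (5.4, 2.2), a distance of √(0.4² + 1.2²) ≈ 1.3.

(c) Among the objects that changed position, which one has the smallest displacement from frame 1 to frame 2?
the brown pentagon

(moved 0.4)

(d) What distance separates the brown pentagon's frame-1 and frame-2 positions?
0.4

The brown pentagon moved from (1.8, 8.7) to (1.4, 8.6), a distance of √(0.4² + 0.1²) ≈ 0.4.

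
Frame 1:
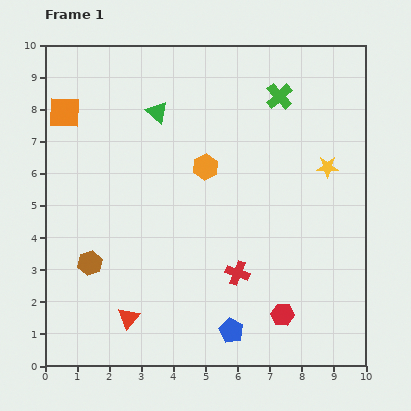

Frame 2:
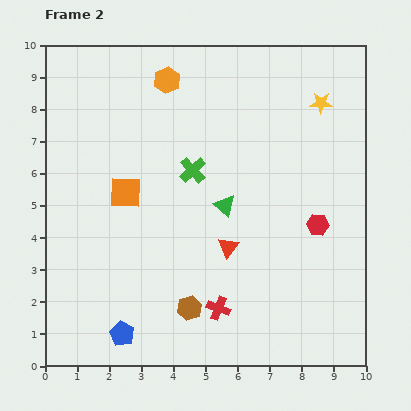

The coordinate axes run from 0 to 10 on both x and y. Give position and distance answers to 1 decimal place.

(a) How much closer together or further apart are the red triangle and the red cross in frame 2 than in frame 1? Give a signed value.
-1.8

Distance in frame 1: 3.7. Distance in frame 2: 1.9.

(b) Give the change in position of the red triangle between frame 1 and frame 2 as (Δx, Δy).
(3.1, 2.2)

The red triangle was at (2.6, 1.5) in frame 1 and (5.7, 3.7) in frame 2.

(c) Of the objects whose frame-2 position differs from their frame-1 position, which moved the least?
the red cross

(moved 1.3)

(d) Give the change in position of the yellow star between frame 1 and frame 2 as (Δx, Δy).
(-0.2, 2.0)

The yellow star was at (8.8, 6.2) in frame 1 and (8.6, 8.2) in frame 2.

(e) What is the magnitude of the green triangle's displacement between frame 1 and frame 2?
3.6

The green triangle moved from (3.5, 7.9) to (5.6, 5.0), a distance of √(2.1² + 2.9²) ≈ 3.6.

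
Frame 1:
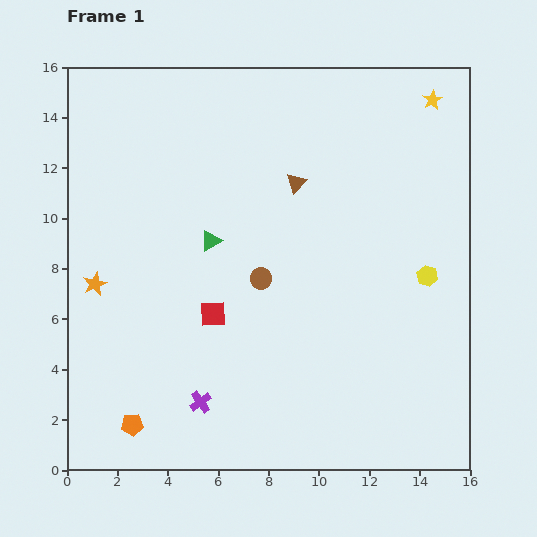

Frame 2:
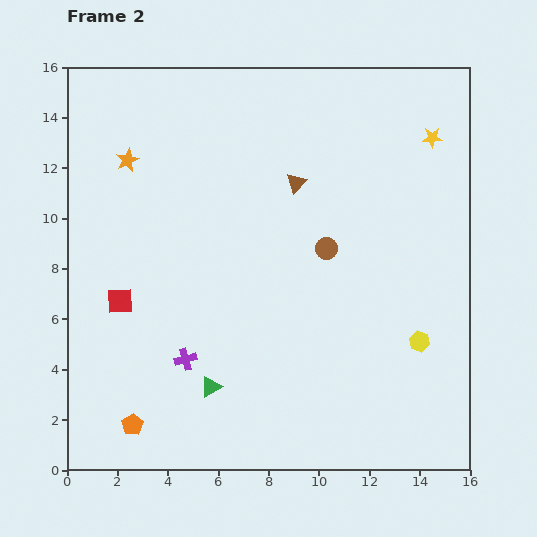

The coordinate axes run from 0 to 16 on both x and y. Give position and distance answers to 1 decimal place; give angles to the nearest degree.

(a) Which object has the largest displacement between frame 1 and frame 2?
the green triangle

(moved 5.8; next 5.1)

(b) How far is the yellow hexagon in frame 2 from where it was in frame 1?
2.6

The yellow hexagon moved from (14.3, 7.7) to (14.0, 5.1), a distance of √(0.3² + 2.6²) ≈ 2.6.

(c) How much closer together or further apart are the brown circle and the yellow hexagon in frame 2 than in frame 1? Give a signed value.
-1.4

Distance in frame 1: 6.6. Distance in frame 2: 5.2.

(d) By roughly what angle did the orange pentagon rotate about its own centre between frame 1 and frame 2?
29° counter-clockwise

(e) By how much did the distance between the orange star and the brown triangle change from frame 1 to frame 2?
-2.1

Distance in frame 1: 8.9. Distance in frame 2: 6.8.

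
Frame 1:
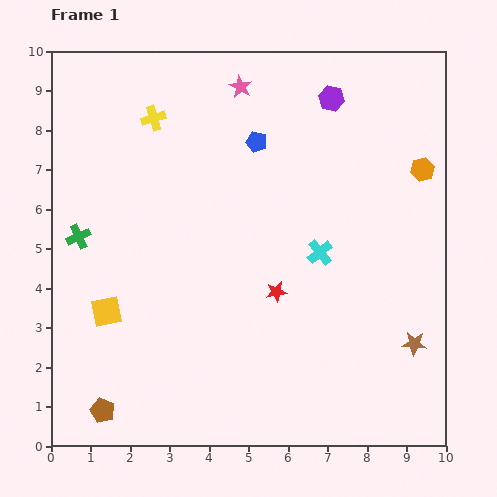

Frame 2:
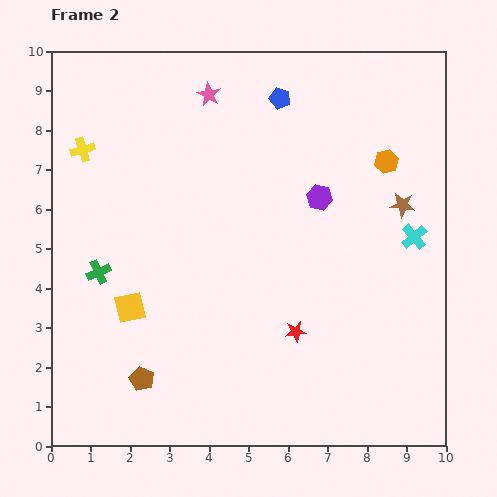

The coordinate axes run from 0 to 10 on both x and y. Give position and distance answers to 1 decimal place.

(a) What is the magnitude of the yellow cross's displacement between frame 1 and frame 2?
2.0

The yellow cross moved from (2.6, 8.3) to (0.8, 7.5), a distance of √(1.8² + 0.8²) ≈ 2.0.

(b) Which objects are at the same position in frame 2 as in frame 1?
none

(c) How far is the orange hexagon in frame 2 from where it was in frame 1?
0.9

The orange hexagon moved from (9.4, 7.0) to (8.5, 7.2), a distance of √(0.9² + 0.2²) ≈ 0.9.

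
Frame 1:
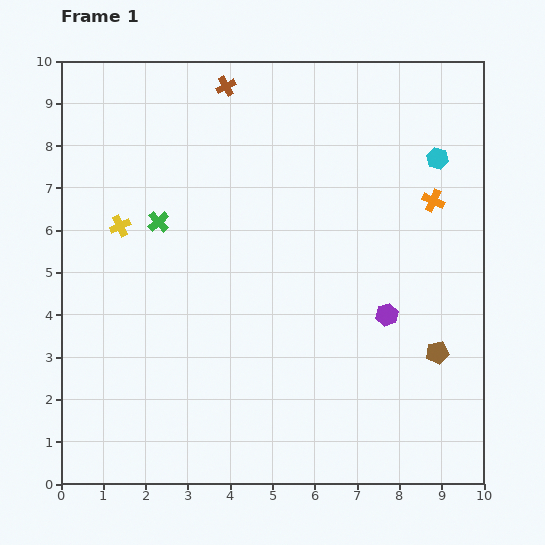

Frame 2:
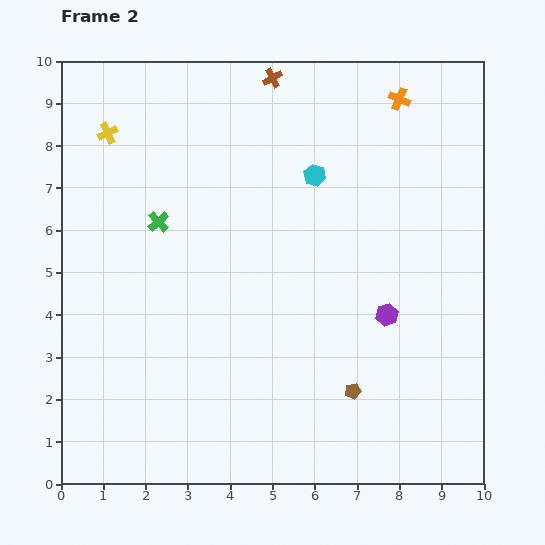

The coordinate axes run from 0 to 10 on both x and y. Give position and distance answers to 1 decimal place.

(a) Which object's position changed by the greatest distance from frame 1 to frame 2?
the cyan hexagon

(moved 2.9; next 2.5)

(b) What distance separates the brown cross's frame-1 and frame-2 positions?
1.1

The brown cross moved from (3.9, 9.4) to (5.0, 9.6), a distance of √(1.1² + 0.2²) ≈ 1.1.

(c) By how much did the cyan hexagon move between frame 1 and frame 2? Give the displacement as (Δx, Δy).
(-2.9, -0.4)

The cyan hexagon was at (8.9, 7.7) in frame 1 and (6.0, 7.3) in frame 2.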